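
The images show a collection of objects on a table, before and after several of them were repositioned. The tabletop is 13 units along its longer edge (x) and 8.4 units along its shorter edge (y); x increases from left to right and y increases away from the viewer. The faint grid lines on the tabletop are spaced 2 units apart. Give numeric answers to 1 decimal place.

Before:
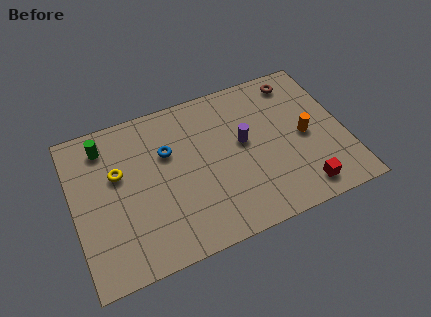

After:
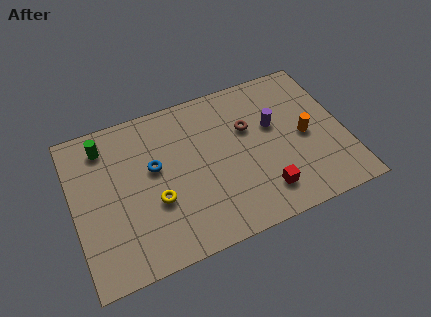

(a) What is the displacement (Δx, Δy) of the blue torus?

(-0.7, -0.6)

The blue torus was at about (4.6, 5.5) and moved to about (3.9, 4.9).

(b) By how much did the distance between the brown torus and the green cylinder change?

-2.4

They were about 9.4 units apart before and 7.0 after — 2.4 units closer together.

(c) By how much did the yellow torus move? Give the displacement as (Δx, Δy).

(1.6, -2.1)

From the two frames, the yellow torus sits at roughly (2.2, 5.2) before and (3.8, 3.1) after.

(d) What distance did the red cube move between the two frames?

1.9

The red cube was near (10.6, 1.2) before and (8.8, 1.7) after, so it travelled √(1.8² + 0.5²) ≈ 1.9 units.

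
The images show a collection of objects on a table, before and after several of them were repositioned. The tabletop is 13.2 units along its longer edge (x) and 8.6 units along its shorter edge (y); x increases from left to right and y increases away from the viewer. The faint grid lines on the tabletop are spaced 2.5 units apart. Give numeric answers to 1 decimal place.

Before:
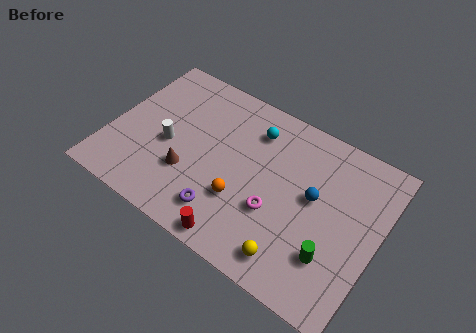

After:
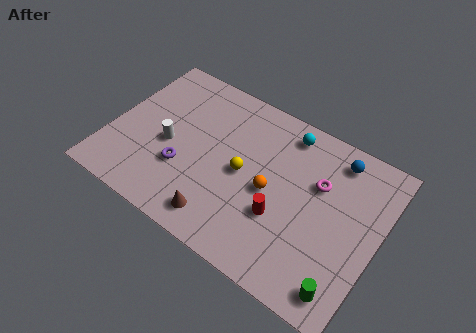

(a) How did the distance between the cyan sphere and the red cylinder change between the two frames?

-1.5

Before: roughly 5.9 units apart; after: 4.4. That's 1.5 units closer together.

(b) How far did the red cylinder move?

2.8

The red cylinder moved from about (7.0, 0.8) to (8.7, 3.0), a distance of √(1.7² + 2.2²) ≈ 2.8.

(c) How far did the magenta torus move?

3.0

The magenta torus was near (8.4, 3.1) before and (10.1, 5.6) after, so it travelled √(1.7² + 2.5²) ≈ 3.0 units.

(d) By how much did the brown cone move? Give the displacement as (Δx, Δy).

(1.9, -1.5)

The brown cone started near (4.1, 2.8) and ended near (6.0, 1.3).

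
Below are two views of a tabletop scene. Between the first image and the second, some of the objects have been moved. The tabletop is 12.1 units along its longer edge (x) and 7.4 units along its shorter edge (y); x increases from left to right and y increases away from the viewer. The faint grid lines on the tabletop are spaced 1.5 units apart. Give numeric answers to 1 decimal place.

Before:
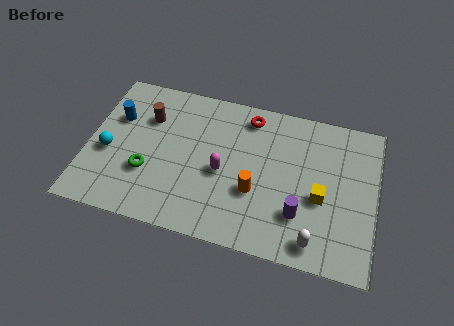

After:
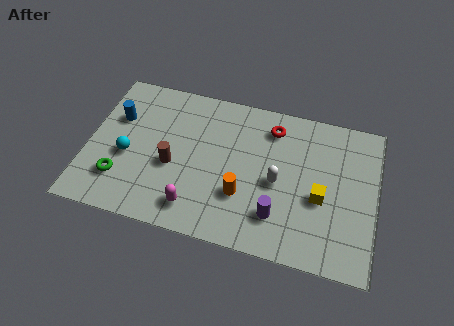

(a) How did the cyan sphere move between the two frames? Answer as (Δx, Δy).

(0.8, 0.0)

The cyan sphere was at about (0.9, 3.1) and moved to about (1.7, 3.1).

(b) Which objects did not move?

the blue cylinder and the yellow cube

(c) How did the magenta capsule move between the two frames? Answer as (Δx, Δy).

(-1.0, -2.0)

The magenta capsule was at about (5.7, 3.3) and moved to about (4.7, 1.3).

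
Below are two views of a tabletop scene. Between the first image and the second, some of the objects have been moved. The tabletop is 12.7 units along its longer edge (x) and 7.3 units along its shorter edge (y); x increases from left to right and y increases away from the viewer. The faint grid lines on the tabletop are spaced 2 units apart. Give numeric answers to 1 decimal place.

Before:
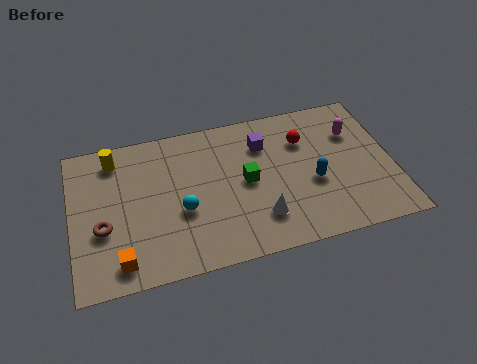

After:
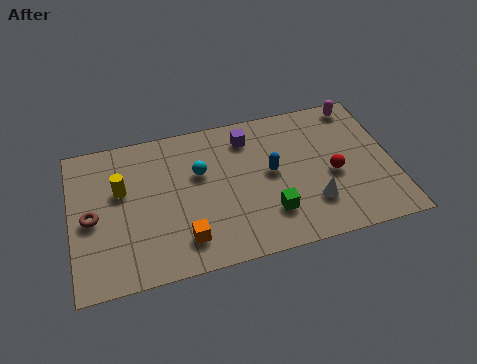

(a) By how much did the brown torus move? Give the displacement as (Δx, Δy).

(-0.4, 0.6)

The brown torus was at about (1.2, 2.8) and moved to about (0.8, 3.4).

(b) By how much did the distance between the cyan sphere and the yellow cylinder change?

-1.0

The distance was about 4.1 in the first image and 3.1 in the second, so they moved 1.0 units closer together.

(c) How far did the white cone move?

2.1

From (7.3, 1.8) to (9.4, 2.0), the white cone covered √(2.1² + 0.2²) ≈ 2.1 units.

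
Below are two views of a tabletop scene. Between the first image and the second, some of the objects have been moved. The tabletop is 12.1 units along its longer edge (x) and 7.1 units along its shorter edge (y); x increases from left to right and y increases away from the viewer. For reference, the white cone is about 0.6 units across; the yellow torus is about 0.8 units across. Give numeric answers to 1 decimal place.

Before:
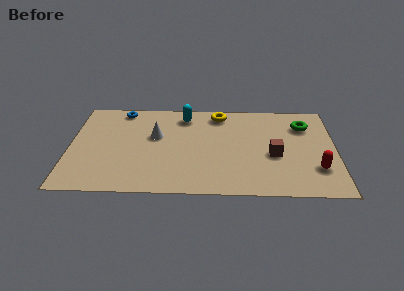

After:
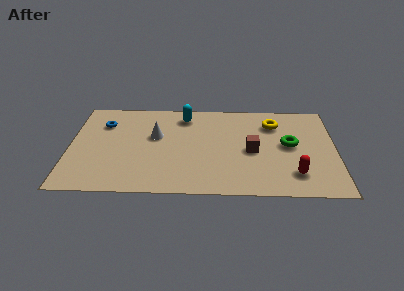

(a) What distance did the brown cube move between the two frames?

1.0

The brown cube moved from about (9.3, 3.0) to (8.3, 3.3), a distance of √(1.0² + 0.3²) ≈ 1.0.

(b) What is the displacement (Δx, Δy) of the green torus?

(-0.7, -1.5)

The green torus started near (10.7, 5.3) and ended near (10.0, 3.8).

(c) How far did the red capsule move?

1.1

The red capsule moved from about (11.2, 2.0) to (10.2, 1.6), a distance of √(1.0² + 0.4²) ≈ 1.1.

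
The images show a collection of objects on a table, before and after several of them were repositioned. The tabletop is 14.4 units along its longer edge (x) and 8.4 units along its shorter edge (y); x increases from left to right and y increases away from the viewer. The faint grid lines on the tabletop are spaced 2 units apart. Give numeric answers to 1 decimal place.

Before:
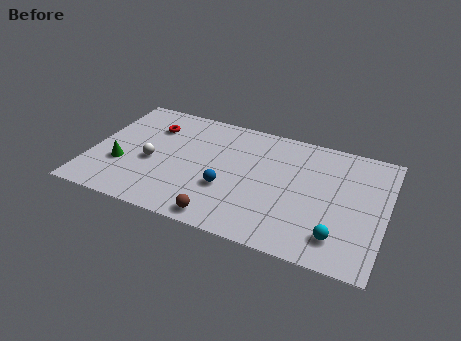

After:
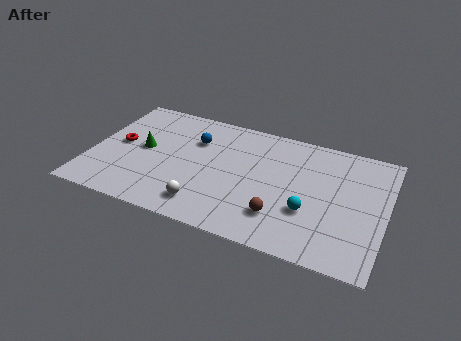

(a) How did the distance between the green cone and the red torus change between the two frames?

-2.3

They were about 3.5 units apart before and 1.2 after — 2.3 units closer together.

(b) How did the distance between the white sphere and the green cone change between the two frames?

+2.9

They were about 1.6 units apart before and 4.5 after — 2.9 units further apart.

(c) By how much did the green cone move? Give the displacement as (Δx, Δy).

(0.9, 1.5)

The green cone was at about (1.6, 2.9) and moved to about (2.5, 4.4).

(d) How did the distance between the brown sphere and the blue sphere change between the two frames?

+3.9

Before: roughly 2.1 units apart; after: 6.0. That's 3.9 units further apart.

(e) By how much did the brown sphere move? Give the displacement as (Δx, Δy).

(2.7, 1.2)

From the two frames, the brown sphere sits at roughly (6.8, 0.9) before and (9.5, 2.1) after.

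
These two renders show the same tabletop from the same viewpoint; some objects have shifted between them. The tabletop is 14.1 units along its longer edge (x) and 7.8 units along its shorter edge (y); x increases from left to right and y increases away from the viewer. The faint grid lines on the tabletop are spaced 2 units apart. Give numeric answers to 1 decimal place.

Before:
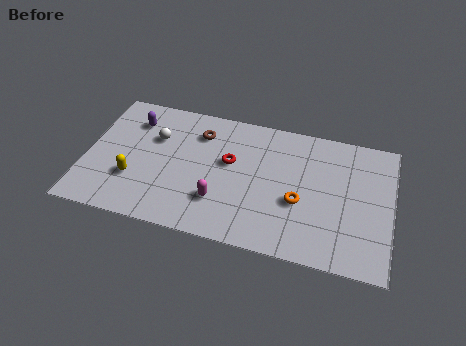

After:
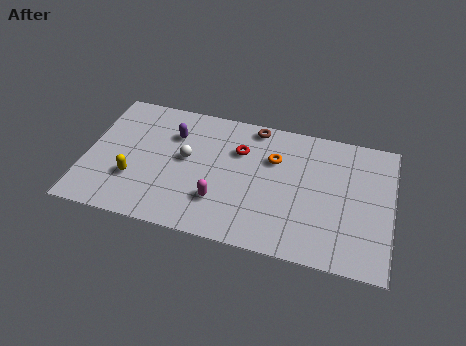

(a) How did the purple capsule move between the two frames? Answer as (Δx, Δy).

(1.9, -0.4)

The purple capsule started near (2.0, 6.0) and ended near (3.9, 5.6).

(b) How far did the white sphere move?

1.7

The white sphere moved from about (3.1, 5.2) to (4.6, 4.3), a distance of √(1.5² + 0.9²) ≈ 1.7.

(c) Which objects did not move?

the magenta capsule and the yellow capsule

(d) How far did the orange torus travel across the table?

2.6

The orange torus was near (9.9, 3.1) before and (8.6, 5.3) after, so it travelled √(1.3² + 2.2²) ≈ 2.6 units.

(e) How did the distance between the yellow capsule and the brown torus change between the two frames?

+2.5

They were about 4.5 units apart before and 7.0 after — 2.5 units further apart.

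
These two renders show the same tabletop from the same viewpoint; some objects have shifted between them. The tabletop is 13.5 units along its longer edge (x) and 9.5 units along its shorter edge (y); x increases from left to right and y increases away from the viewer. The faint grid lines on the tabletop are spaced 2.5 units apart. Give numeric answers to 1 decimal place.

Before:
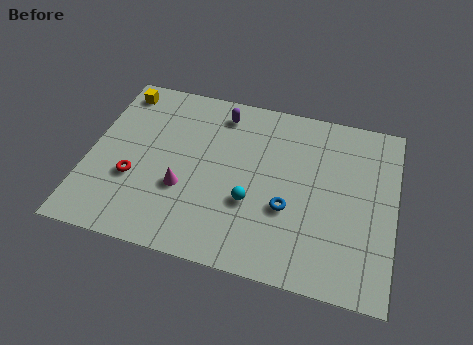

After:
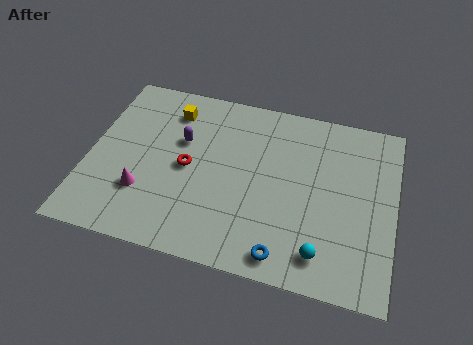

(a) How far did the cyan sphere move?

3.7

The cyan sphere was near (7.3, 3.4) before and (10.5, 1.6) after, so it travelled √(3.2² + 1.8²) ≈ 3.7 units.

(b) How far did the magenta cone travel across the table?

1.8

The magenta cone was near (4.3, 3.4) before and (2.6, 2.8) after, so it travelled √(1.7² + 0.6²) ≈ 1.8 units.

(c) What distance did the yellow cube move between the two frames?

2.5

The yellow cube was near (1.0, 8.2) before and (3.4, 7.6) after, so it travelled √(2.4² + 0.6²) ≈ 2.5 units.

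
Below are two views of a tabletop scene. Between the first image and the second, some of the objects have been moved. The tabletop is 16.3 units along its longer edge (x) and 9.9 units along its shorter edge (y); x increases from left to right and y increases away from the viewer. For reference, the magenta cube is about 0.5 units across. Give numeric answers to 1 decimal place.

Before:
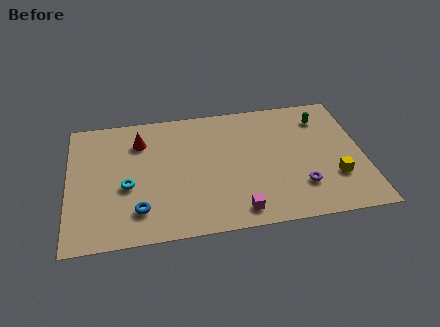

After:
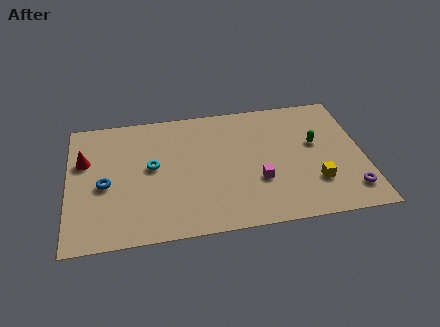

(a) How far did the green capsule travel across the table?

2.1

The green capsule moved from about (14.2, 7.8) to (13.7, 5.8), a distance of √(0.5² + 2.0²) ≈ 2.1.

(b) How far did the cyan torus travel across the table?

1.9

The cyan torus moved from about (3.2, 4.1) to (4.6, 5.4), a distance of √(1.4² + 1.3²) ≈ 1.9.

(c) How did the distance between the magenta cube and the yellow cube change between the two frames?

-2.5

Before: roughly 5.7 units apart; after: 3.2. That's 2.5 units closer together.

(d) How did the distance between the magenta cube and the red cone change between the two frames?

+1.9

Before: roughly 8.1 units apart; after: 10.0. That's 1.9 units further apart.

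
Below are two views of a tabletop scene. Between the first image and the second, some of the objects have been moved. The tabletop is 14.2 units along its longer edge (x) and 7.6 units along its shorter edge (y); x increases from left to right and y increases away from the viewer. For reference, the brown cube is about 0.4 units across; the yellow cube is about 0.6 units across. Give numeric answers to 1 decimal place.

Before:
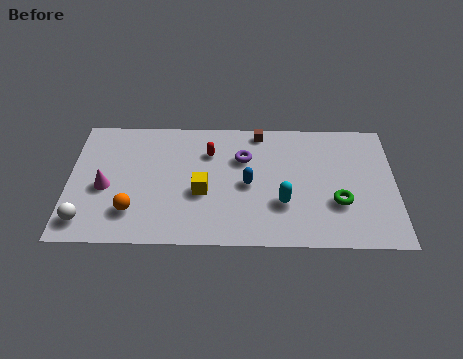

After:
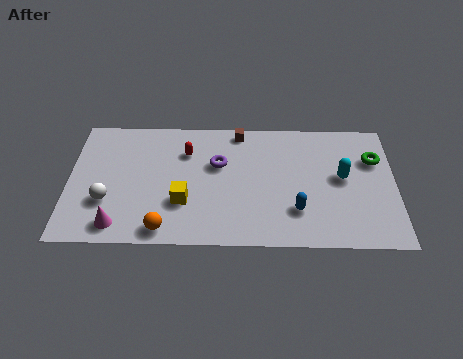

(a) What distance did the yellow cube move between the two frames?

1.0

The yellow cube was near (5.8, 3.1) before and (5.0, 2.5) after, so it travelled √(0.8² + 0.6²) ≈ 1.0 units.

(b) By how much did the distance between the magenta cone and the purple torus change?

-0.6

They were about 6.3 units apart before and 5.7 after — 0.6 units closer together.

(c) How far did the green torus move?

3.1

The green torus was near (11.7, 2.6) before and (13.3, 5.2) after, so it travelled √(1.6² + 2.6²) ≈ 3.1 units.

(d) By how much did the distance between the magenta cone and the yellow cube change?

-1.1

They were about 4.2 units apart before and 3.1 after — 1.1 units closer together.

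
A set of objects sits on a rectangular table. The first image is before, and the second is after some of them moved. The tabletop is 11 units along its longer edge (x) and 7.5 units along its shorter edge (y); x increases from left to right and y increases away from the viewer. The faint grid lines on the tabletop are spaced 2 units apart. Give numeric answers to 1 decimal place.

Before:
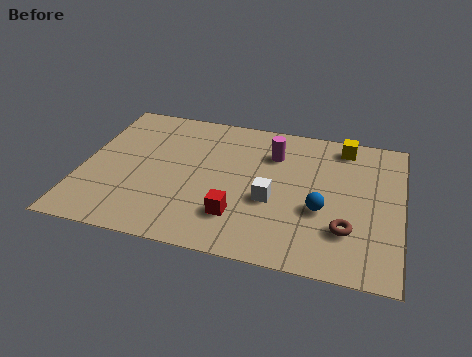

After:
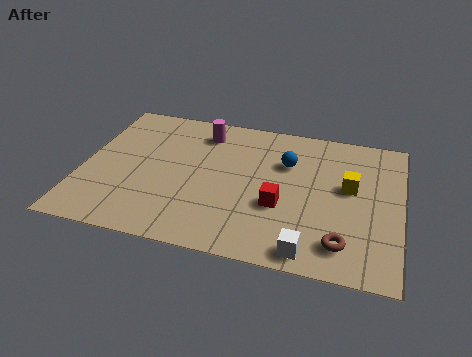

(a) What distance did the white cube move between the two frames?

2.6

The white cube moved from about (6.6, 3.0) to (8.0, 0.8), a distance of √(1.4² + 2.2²) ≈ 2.6.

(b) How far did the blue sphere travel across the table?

2.6

From (8.3, 2.9) to (7.0, 5.1), the blue sphere covered √(1.3² + 2.2²) ≈ 2.6 units.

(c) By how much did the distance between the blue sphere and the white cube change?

+2.7

The distance was about 1.7 in the first image and 4.4 in the second, so they moved 2.7 units further apart.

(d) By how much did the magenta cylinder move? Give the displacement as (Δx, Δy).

(-2.5, 0.6)

From the two frames, the magenta cylinder sits at roughly (6.5, 5.5) before and (4.0, 6.1) after.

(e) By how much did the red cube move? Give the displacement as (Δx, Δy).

(1.4, 0.9)

The red cube started near (5.5, 1.9) and ended near (6.9, 2.8).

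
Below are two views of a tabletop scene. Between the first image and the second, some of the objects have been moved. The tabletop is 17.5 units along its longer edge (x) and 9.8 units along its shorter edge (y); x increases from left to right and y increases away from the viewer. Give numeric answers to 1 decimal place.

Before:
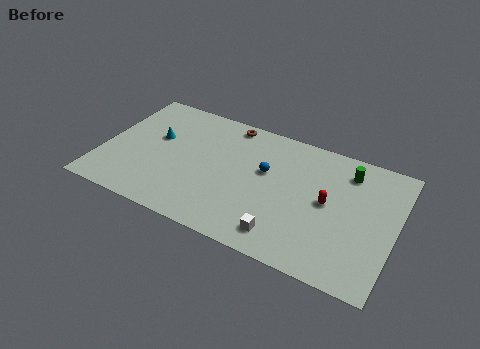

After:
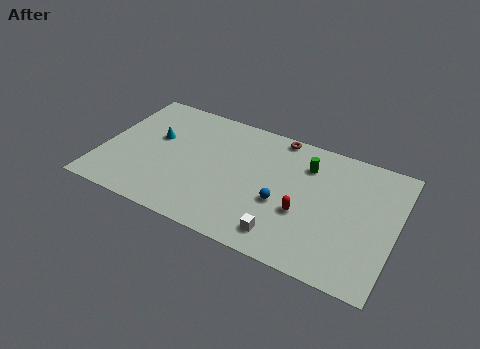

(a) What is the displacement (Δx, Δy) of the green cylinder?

(-2.4, -0.5)

The green cylinder started near (14.4, 7.9) and ended near (12.0, 7.4).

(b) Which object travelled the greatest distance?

the brown torus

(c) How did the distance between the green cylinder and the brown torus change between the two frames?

-4.9

The distance was about 7.4 in the first image and 2.5 in the second, so they moved 4.9 units closer together.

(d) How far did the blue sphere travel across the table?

2.3

From (9.7, 5.9) to (10.9, 3.9), the blue sphere covered √(1.2² + 2.0²) ≈ 2.3 units.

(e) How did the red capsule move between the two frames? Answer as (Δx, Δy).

(-1.3, -1.4)

The red capsule was at about (13.5, 5.1) and moved to about (12.2, 3.7).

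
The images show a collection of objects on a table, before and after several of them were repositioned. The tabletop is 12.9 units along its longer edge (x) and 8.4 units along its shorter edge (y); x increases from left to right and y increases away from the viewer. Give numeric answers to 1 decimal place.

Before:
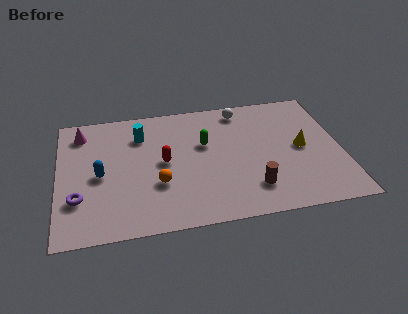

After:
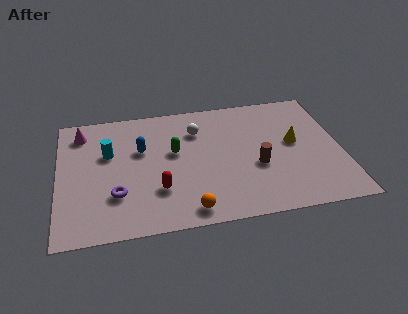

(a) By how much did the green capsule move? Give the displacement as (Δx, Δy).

(-1.4, -0.3)

The green capsule started near (6.7, 5.2) and ended near (5.3, 4.9).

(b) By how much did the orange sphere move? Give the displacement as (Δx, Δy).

(1.3, -1.9)

The orange sphere started near (4.5, 2.9) and ended near (5.8, 1.0).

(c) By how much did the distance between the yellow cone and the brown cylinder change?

-1.1

The distance was about 3.3 in the first image and 2.2 in the second, so they moved 1.1 units closer together.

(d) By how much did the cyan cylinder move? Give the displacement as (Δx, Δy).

(-1.5, -1.0)

From the two frames, the cyan cylinder sits at roughly (3.8, 6.3) before and (2.3, 5.3) after.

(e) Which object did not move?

the magenta cone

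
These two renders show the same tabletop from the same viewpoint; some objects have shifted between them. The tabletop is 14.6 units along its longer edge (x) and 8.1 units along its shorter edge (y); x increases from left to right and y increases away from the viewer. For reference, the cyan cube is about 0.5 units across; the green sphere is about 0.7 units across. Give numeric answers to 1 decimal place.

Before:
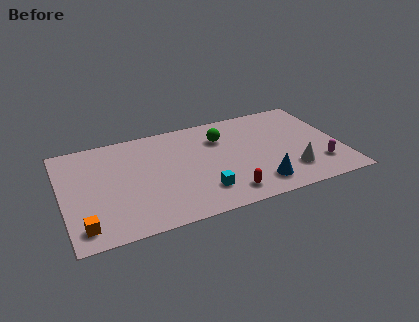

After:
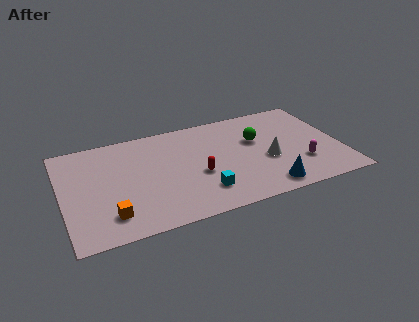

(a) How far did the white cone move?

1.7

The white cone was near (11.8, 2.0) before and (10.7, 3.3) after, so it travelled √(1.1² + 1.3²) ≈ 1.7 units.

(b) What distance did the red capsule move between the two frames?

2.4

The red capsule moved from about (8.3, 1.3) to (7.0, 3.3), a distance of √(1.3² + 2.0²) ≈ 2.4.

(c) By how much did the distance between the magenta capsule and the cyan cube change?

-0.9

They were about 6.2 units apart before and 5.3 after — 0.9 units closer together.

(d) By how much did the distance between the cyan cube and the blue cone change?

+0.5

Before: roughly 2.9 units apart; after: 3.4. That's 0.5 units further apart.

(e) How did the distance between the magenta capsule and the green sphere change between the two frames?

-2.8

They were about 6.2 units apart before and 3.4 after — 2.8 units closer together.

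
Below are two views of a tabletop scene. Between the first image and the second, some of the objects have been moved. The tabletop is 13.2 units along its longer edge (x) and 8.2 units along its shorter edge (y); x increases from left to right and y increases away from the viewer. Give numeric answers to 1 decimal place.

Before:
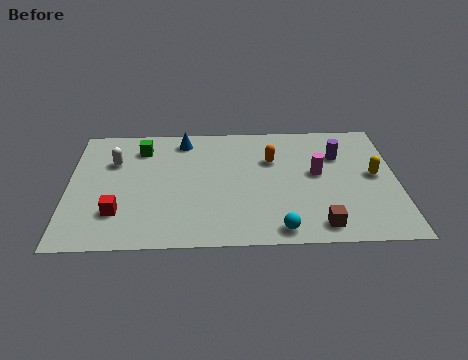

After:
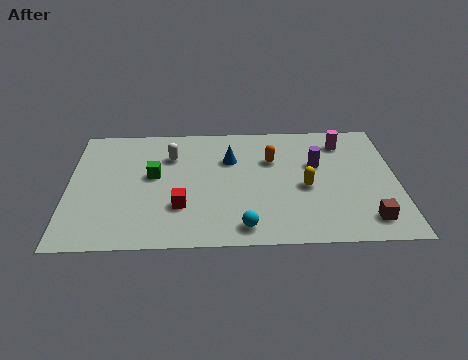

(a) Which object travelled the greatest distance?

the yellow capsule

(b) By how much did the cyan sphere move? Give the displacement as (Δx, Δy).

(-1.4, 0.2)

From the two frames, the cyan sphere sits at roughly (8.4, 0.9) before and (7.0, 1.1) after.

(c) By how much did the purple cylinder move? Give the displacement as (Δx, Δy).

(-0.9, -0.6)

The purple cylinder started near (10.9, 5.7) and ended near (10.0, 5.1).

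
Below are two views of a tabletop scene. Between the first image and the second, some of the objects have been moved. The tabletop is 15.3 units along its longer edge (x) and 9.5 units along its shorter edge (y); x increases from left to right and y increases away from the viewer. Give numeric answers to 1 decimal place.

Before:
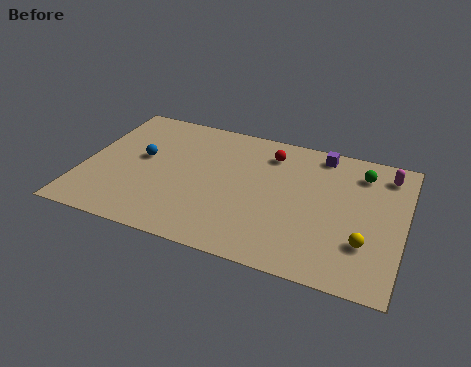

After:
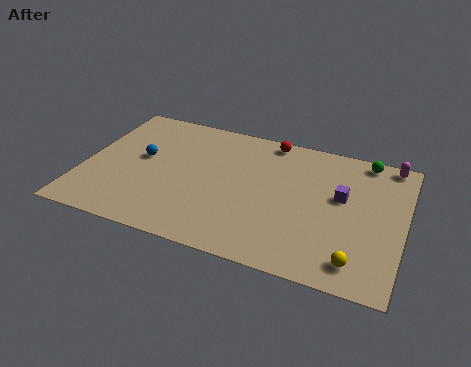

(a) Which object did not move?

the blue sphere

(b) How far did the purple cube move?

3.0

The purple cube was near (11.1, 8.4) before and (12.3, 5.6) after, so it travelled √(1.2² + 2.8²) ≈ 3.0 units.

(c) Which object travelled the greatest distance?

the purple cube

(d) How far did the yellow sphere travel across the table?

1.3

The yellow sphere moved from about (13.6, 2.8) to (13.3, 1.5), a distance of √(0.3² + 1.3²) ≈ 1.3.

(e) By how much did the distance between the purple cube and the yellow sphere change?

-1.9

Before: roughly 6.1 units apart; after: 4.2. That's 1.9 units closer together.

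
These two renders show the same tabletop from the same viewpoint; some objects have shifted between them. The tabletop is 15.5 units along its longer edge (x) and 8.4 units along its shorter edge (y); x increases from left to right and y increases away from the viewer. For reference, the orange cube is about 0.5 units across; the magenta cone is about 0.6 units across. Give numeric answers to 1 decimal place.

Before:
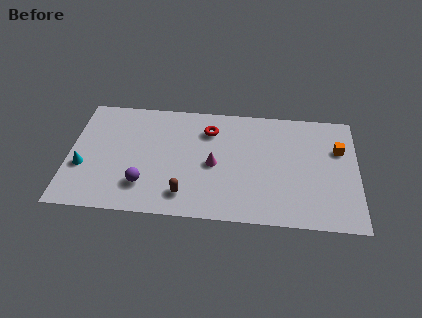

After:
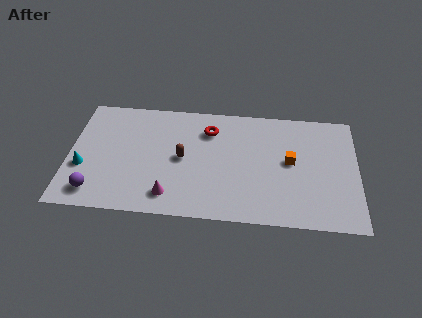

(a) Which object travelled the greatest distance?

the magenta cone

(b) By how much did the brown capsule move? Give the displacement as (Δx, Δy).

(-0.2, 2.6)

The brown capsule started near (6.3, 1.6) and ended near (6.1, 4.2).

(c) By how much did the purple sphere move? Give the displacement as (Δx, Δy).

(-2.6, -0.7)

From the two frames, the purple sphere sits at roughly (4.1, 2.1) before and (1.5, 1.4) after.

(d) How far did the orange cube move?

2.8

The orange cube was near (14.5, 5.6) before and (11.9, 4.5) after, so it travelled √(2.6² + 1.1²) ≈ 2.8 units.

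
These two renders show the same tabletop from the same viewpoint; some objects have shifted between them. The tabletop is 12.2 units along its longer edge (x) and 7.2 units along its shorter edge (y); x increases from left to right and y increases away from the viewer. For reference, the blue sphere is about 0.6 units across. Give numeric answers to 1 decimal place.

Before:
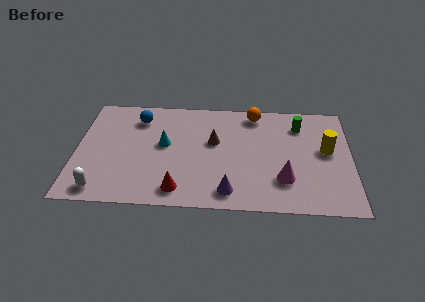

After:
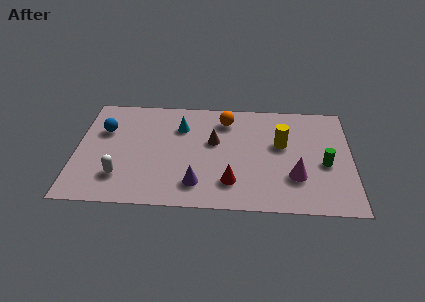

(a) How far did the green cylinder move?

2.7

The green cylinder was near (9.9, 5.6) before and (11.0, 3.1) after, so it travelled √(1.1² + 2.5²) ≈ 2.7 units.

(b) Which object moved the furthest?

the green cylinder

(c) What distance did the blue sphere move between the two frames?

1.7

From (2.7, 5.7) to (1.2, 4.8), the blue sphere covered √(1.5² + 0.9²) ≈ 1.7 units.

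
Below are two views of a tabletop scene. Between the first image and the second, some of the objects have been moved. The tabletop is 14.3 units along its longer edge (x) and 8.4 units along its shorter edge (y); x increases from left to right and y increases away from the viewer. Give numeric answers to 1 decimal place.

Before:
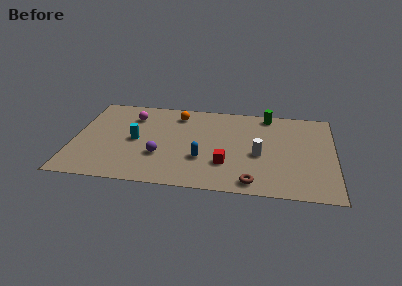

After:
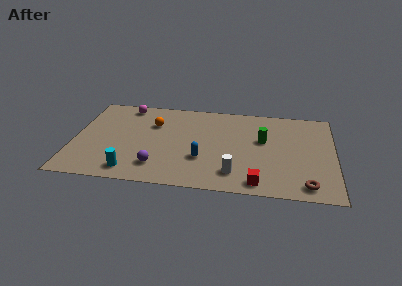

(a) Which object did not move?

the blue capsule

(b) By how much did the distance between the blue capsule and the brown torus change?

+2.6

They were about 3.3 units apart before and 5.9 after — 2.6 units further apart.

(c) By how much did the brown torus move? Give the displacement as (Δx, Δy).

(2.9, 0.1)

The brown torus started near (9.9, 1.0) and ended near (12.8, 1.1).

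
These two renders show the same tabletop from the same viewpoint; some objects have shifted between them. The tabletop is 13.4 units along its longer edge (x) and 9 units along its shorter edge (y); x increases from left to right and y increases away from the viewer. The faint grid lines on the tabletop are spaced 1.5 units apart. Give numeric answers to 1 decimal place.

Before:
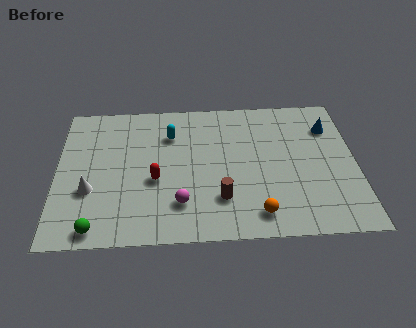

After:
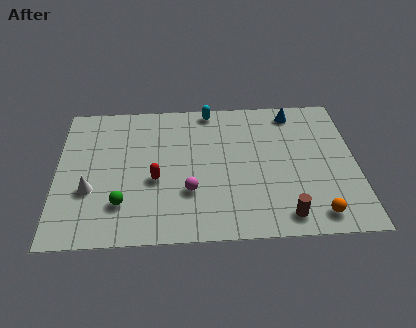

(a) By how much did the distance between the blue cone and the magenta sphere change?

-1.3

Before: roughly 8.2 units apart; after: 6.9. That's 1.3 units closer together.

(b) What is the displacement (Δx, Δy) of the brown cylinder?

(2.8, -1.2)

The brown cylinder started near (7.3, 2.4) and ended near (10.1, 1.2).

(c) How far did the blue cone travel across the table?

1.9

The blue cone was near (12.3, 6.7) before and (10.7, 7.8) after, so it travelled √(1.6² + 1.1²) ≈ 1.9 units.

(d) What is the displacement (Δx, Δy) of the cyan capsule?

(1.8, 1.6)

The cyan capsule started near (5.1, 6.6) and ended near (6.9, 8.2).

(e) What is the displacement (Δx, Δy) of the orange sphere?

(2.6, -0.2)

The orange sphere was at about (8.9, 1.4) and moved to about (11.5, 1.2).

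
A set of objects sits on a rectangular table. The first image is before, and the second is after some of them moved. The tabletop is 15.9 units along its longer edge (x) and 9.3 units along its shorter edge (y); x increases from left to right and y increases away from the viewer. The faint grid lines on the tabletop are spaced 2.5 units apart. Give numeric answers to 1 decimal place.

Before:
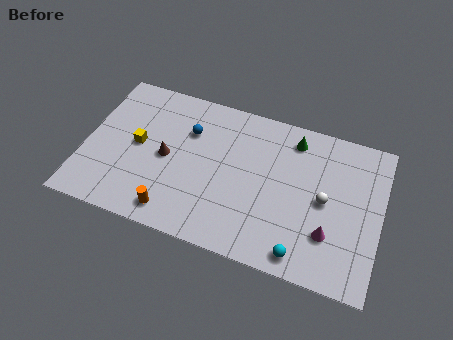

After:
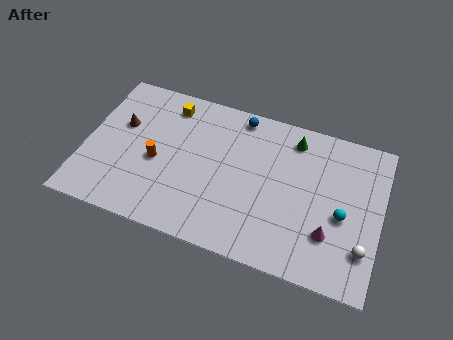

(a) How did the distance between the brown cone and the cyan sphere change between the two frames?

+3.9

They were about 8.3 units apart before and 12.2 after — 3.9 units further apart.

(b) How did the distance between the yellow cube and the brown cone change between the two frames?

+1.5

They were about 1.6 units apart before and 3.1 after — 1.5 units further apart.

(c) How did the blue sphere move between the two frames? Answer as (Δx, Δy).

(2.6, 1.8)

From the two frames, the blue sphere sits at roughly (5.4, 6.5) before and (8.0, 8.3) after.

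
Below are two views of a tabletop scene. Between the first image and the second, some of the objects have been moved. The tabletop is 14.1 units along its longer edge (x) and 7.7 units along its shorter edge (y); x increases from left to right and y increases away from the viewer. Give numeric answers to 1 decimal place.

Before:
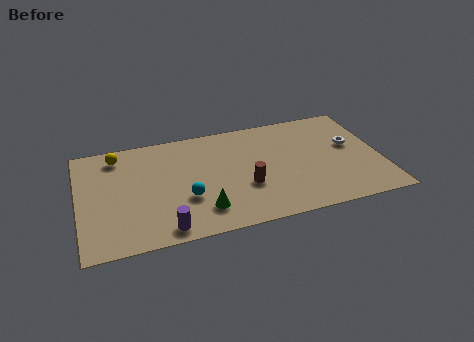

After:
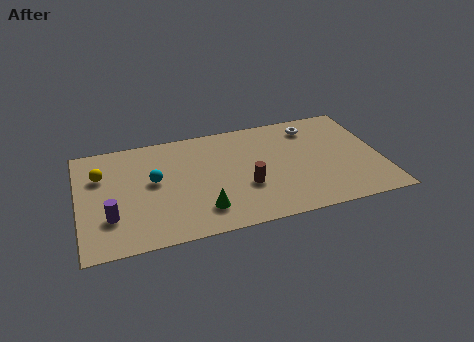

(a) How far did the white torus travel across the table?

2.5

From (12.8, 4.5) to (11.1, 6.3), the white torus covered √(1.7² + 1.8²) ≈ 2.5 units.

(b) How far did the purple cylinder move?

2.8

The purple cylinder was near (3.8, 0.9) before and (1.4, 2.3) after, so it travelled √(2.4² + 1.4²) ≈ 2.8 units.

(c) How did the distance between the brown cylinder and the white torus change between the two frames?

-0.5

They were about 5.4 units apart before and 4.9 after — 0.5 units closer together.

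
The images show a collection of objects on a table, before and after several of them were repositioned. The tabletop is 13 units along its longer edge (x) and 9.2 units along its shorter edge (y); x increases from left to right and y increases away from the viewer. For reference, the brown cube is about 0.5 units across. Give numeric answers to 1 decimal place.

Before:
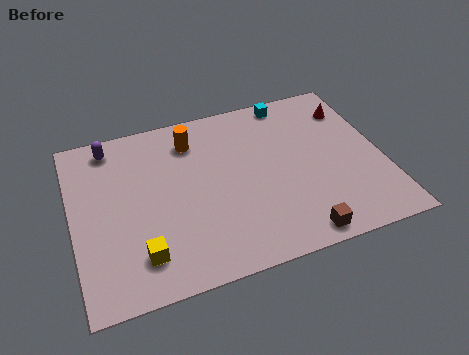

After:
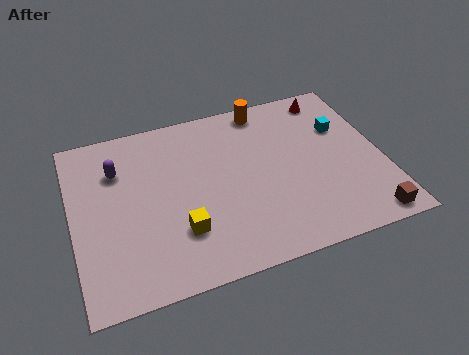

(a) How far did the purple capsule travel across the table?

1.4

The purple capsule moved from about (1.8, 8.0) to (2.0, 6.6), a distance of √(0.2² + 1.4²) ≈ 1.4.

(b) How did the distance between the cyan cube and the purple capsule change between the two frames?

+1.8

Before: roughly 7.7 units apart; after: 9.5. That's 1.8 units further apart.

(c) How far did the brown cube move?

2.9

The brown cube was near (9.0, 0.9) before and (11.9, 0.9) after, so it travelled √(2.9² + 0.0²) ≈ 2.9 units.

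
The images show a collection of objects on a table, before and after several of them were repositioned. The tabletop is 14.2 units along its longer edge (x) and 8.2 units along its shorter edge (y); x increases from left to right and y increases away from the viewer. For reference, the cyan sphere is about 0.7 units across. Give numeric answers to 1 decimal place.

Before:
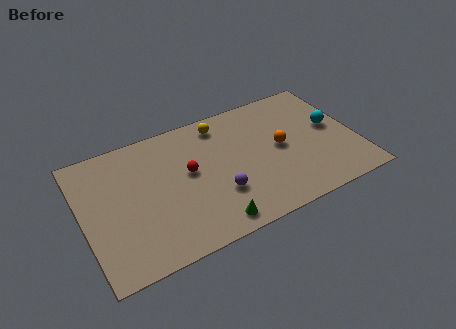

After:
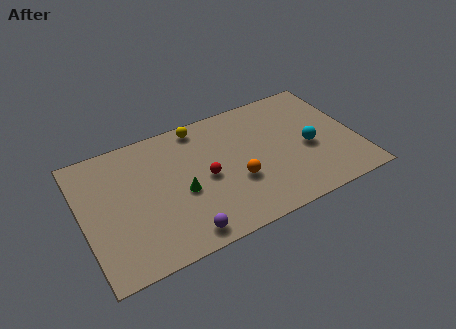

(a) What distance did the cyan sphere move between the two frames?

1.7

The cyan sphere moved from about (13.1, 4.5) to (11.7, 3.6), a distance of √(1.4² + 0.9²) ≈ 1.7.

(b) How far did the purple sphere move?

2.6

The purple sphere moved from about (6.8, 2.6) to (4.7, 1.0), a distance of √(2.1² + 1.6²) ≈ 2.6.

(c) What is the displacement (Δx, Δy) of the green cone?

(-1.2, 2.5)

The green cone was at about (6.2, 1.0) and moved to about (5.0, 3.5).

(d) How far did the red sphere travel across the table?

1.1

From (5.5, 4.6) to (6.3, 3.9), the red sphere covered √(0.8² + 0.7²) ≈ 1.1 units.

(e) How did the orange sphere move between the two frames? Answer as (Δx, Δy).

(-2.5, -1.2)

The orange sphere started near (10.3, 4.2) and ended near (7.8, 3.0).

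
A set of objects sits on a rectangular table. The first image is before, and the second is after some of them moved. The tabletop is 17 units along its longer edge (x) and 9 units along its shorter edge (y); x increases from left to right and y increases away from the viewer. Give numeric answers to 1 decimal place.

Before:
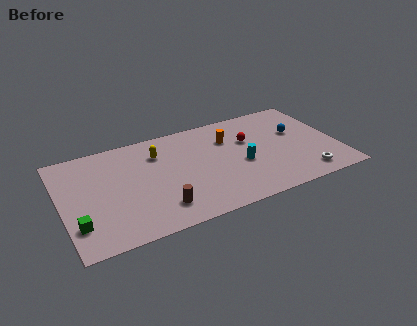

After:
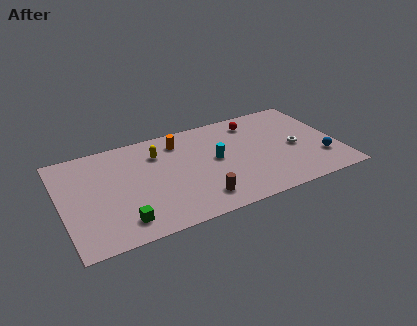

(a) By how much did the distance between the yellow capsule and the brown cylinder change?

+0.6

The distance was about 4.8 in the first image and 5.4 in the second, so they moved 0.6 units further apart.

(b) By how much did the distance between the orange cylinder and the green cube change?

-3.5

Before: roughly 10.5 units apart; after: 7.0. That's 3.5 units closer together.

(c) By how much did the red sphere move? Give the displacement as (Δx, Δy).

(0.5, 1.6)

The red sphere was at about (11.7, 5.8) and moved to about (12.2, 7.4).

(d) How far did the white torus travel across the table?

2.7

From (14.7, 1.4) to (14.4, 4.1), the white torus covered √(0.3² + 2.7²) ≈ 2.7 units.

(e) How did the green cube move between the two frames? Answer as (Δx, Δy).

(2.6, -0.7)

The green cube started near (0.8, 2.3) and ended near (3.4, 1.6).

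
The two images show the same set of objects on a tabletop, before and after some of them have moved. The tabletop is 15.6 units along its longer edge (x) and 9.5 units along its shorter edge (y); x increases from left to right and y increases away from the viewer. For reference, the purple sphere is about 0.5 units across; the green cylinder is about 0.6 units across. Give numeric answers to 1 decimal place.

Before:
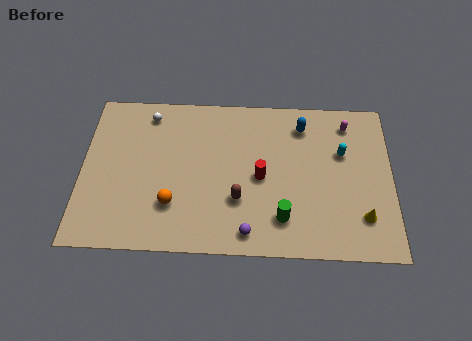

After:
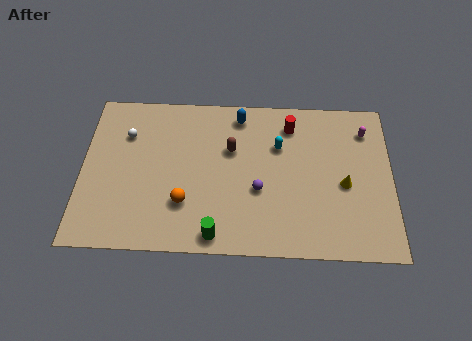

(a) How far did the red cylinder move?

3.5

The red cylinder moved from about (9.0, 4.5) to (10.5, 7.7), a distance of √(1.5² + 3.2²) ≈ 3.5.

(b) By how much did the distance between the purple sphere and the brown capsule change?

+0.8

They were about 2.0 units apart before and 2.8 after — 0.8 units further apart.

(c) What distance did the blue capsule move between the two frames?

3.2

The blue capsule moved from about (11.1, 7.7) to (7.9, 8.2), a distance of √(3.2² + 0.5²) ≈ 3.2.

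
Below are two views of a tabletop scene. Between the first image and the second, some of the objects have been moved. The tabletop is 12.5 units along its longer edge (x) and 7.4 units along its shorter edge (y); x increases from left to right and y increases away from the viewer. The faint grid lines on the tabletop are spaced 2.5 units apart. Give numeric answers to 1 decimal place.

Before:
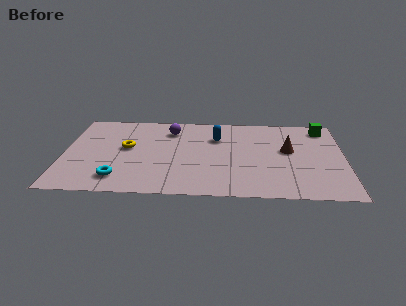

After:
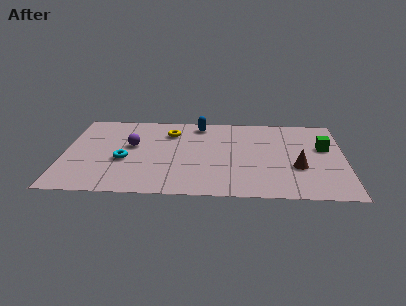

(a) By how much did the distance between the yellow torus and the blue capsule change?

-2.6

The distance was about 4.1 in the first image and 1.5 in the second, so they moved 2.6 units closer together.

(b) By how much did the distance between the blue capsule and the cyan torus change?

-1.0

Before: roughly 5.7 units apart; after: 4.7. That's 1.0 units closer together.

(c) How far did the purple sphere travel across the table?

2.3

The purple sphere moved from about (4.7, 5.8) to (3.0, 4.3), a distance of √(1.7² + 1.5²) ≈ 2.3.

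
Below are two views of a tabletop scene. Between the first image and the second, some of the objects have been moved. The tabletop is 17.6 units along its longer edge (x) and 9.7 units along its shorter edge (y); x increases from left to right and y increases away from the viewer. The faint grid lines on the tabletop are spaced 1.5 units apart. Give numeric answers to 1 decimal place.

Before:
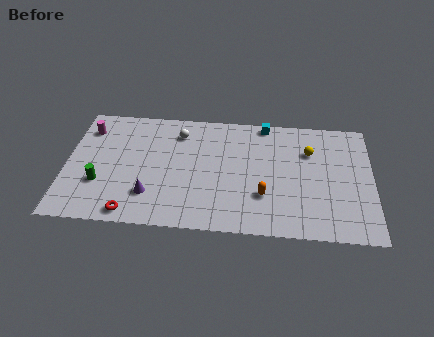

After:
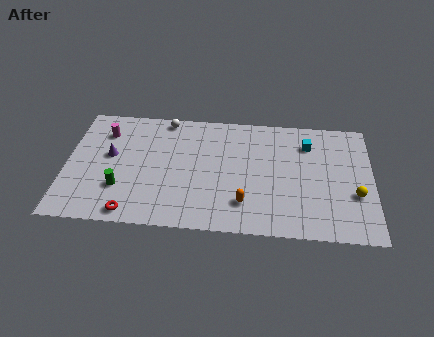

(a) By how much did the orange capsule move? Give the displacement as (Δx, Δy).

(-1.1, -0.7)

The orange capsule started near (11.4, 3.0) and ended near (10.3, 2.3).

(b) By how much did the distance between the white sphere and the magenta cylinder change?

-1.5

They were about 5.3 units apart before and 3.8 after — 1.5 units closer together.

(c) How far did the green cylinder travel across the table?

1.2

From (2.0, 3.2) to (3.2, 2.9), the green cylinder covered √(1.2² + 0.3²) ≈ 1.2 units.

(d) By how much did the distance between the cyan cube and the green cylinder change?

+0.6

The distance was about 11.0 in the first image and 11.6 in the second, so they moved 0.6 units further apart.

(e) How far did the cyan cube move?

2.9

From (11.4, 8.9) to (13.9, 7.4), the cyan cube covered √(2.5² + 1.5²) ≈ 2.9 units.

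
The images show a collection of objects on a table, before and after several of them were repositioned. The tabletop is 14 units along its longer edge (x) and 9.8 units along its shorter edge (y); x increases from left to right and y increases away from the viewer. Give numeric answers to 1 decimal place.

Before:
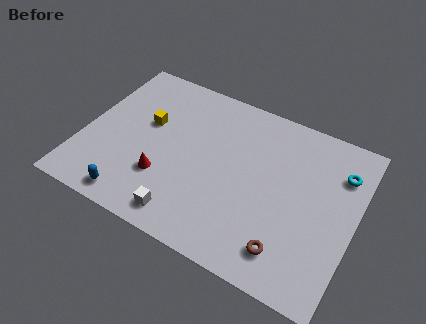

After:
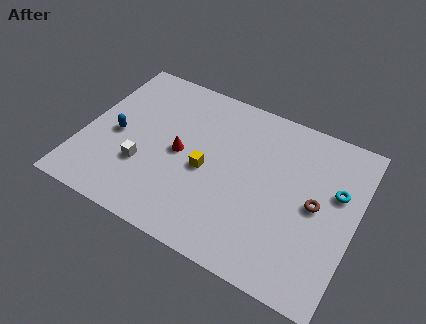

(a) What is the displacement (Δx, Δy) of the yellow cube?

(3.3, -1.5)

The yellow cube started near (3.1, 5.9) and ended near (6.4, 4.4).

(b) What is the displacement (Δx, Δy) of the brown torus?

(1.0, 3.1)

The brown torus was at about (11.0, 1.8) and moved to about (12.0, 4.9).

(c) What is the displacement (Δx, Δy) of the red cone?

(0.6, 1.8)

The red cone was at about (4.4, 3.0) and moved to about (5.0, 4.8).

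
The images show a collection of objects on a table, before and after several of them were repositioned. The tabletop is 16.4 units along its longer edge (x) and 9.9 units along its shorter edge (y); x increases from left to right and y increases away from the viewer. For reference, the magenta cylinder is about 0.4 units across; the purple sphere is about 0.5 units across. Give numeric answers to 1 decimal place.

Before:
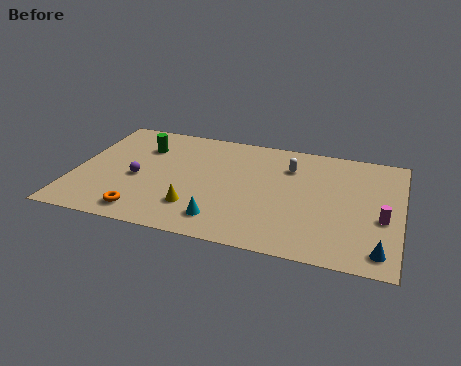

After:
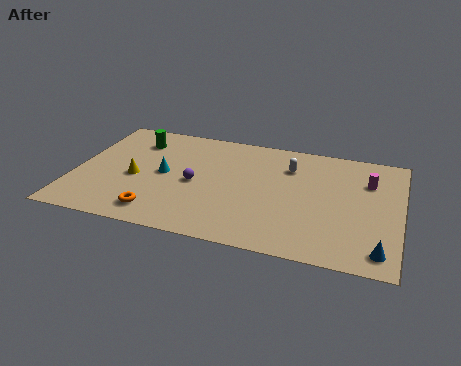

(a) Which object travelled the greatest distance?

the cyan cone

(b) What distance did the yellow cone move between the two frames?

3.7

The yellow cone moved from about (6.3, 2.5) to (3.1, 4.3), a distance of √(3.2² + 1.8²) ≈ 3.7.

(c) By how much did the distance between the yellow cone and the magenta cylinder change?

+2.6

The distance was about 9.3 in the first image and 11.9 in the second, so they moved 2.6 units further apart.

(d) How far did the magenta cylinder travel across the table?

3.1

The magenta cylinder moved from about (15.5, 4.0) to (14.7, 7.0), a distance of √(0.8² + 3.0²) ≈ 3.1.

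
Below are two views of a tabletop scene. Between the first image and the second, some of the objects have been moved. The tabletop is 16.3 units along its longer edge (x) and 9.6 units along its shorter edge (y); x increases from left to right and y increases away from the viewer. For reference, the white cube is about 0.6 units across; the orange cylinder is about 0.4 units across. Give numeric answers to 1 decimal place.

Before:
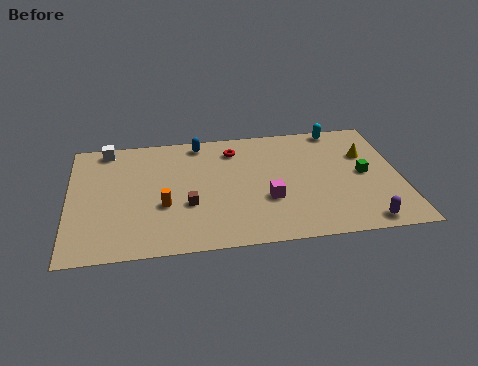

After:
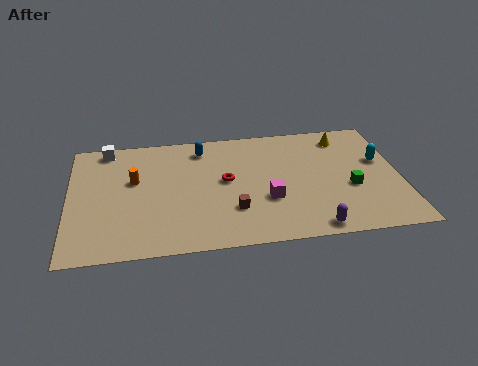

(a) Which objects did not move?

the white cube and the magenta cube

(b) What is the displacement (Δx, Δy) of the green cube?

(-0.7, -1.0)

From the two frames, the green cube sits at roughly (14.5, 4.8) before and (13.8, 3.8) after.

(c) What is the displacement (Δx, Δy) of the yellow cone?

(-1.0, 1.6)

The yellow cone started near (14.7, 6.4) and ended near (13.7, 8.0).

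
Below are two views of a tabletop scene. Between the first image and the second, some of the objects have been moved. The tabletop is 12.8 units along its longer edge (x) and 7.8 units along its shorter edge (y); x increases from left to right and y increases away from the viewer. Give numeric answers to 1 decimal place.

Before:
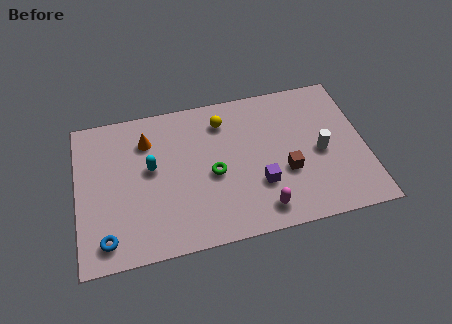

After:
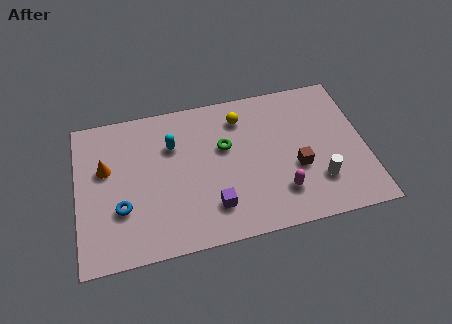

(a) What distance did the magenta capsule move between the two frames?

1.1

From (8.0, 1.2) to (8.9, 1.9), the magenta capsule covered √(0.9² + 0.7²) ≈ 1.1 units.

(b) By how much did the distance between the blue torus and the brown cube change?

-0.4

Before: roughly 8.2 units apart; after: 7.8. That's 0.4 units closer together.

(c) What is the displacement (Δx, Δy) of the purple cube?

(-2.1, -0.7)

The purple cube was at about (8.0, 2.5) and moved to about (5.9, 1.8).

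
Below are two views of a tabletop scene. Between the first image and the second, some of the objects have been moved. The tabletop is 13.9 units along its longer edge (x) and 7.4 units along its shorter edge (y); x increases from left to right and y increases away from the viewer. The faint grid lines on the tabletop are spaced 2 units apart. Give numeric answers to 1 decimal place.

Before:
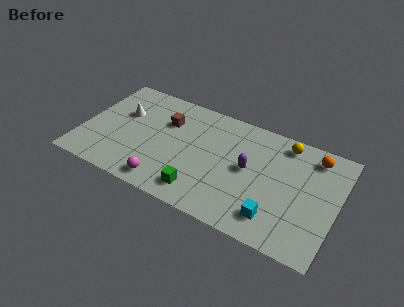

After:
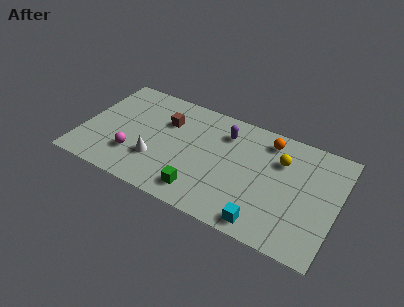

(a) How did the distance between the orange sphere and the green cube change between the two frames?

-1.6

Before: roughly 7.4 units apart; after: 5.8. That's 1.6 units closer together.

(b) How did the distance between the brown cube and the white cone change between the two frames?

+0.4

The distance was about 2.4 in the first image and 2.8 in the second, so they moved 0.4 units further apart.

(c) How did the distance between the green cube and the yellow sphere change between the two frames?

-1.0

They were about 6.5 units apart before and 5.5 after — 1.0 units closer together.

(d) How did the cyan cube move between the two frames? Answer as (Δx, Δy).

(-0.5, -0.6)

The cyan cube started near (10.8, 1.5) and ended near (10.3, 0.9).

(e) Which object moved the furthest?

the white cone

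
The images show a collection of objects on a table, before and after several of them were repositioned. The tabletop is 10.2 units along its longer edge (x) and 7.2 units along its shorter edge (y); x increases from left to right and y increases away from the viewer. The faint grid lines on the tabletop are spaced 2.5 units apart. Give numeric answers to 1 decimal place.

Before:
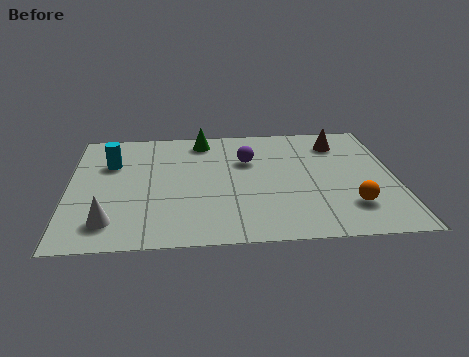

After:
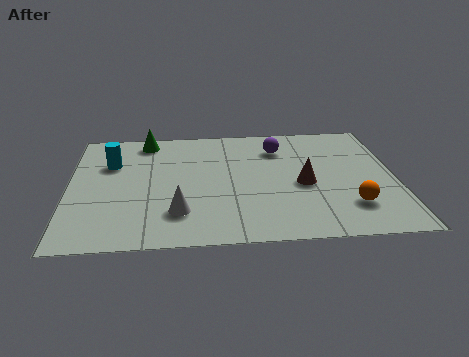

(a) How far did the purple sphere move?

1.2

From (5.6, 4.8) to (6.6, 5.5), the purple sphere covered √(1.0² + 0.7²) ≈ 1.2 units.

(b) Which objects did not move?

the orange sphere and the cyan cylinder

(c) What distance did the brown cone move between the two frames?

2.8

The brown cone moved from about (8.5, 5.7) to (7.3, 3.2), a distance of √(1.2² + 2.5²) ≈ 2.8.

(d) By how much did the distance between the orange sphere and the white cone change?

-2.1

They were about 7.4 units apart before and 5.3 after — 2.1 units closer together.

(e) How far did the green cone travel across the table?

1.8

The green cone was near (4.2, 6.2) before and (2.4, 6.3) after, so it travelled √(1.8² + 0.1²) ≈ 1.8 units.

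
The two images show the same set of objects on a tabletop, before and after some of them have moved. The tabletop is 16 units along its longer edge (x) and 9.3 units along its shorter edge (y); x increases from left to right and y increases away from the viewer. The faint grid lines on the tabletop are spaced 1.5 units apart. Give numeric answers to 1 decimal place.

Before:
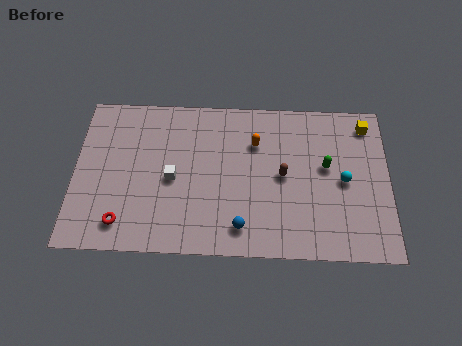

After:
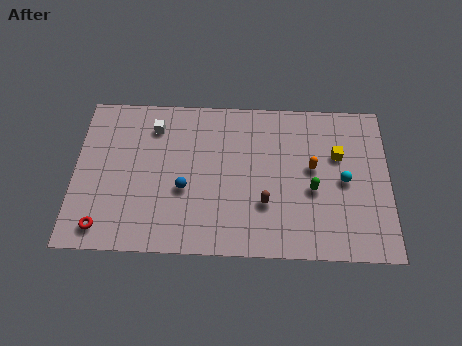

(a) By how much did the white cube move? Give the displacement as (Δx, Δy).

(-1.0, 3.1)

The white cube was at about (5.0, 4.3) and moved to about (4.0, 7.4).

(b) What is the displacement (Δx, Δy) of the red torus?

(-1.0, -0.3)

From the two frames, the red torus sits at roughly (2.5, 1.6) before and (1.5, 1.3) after.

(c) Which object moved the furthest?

the blue sphere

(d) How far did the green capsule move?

1.6

From (12.8, 5.3) to (12.1, 3.9), the green capsule covered √(0.7² + 1.4²) ≈ 1.6 units.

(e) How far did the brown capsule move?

1.9

The brown capsule was near (10.6, 4.7) before and (9.7, 3.0) after, so it travelled √(0.9² + 1.7²) ≈ 1.9 units.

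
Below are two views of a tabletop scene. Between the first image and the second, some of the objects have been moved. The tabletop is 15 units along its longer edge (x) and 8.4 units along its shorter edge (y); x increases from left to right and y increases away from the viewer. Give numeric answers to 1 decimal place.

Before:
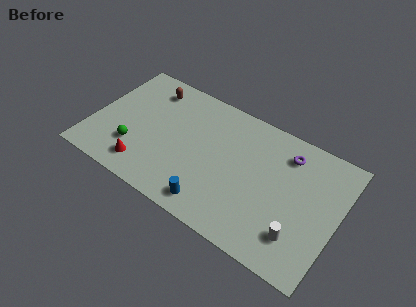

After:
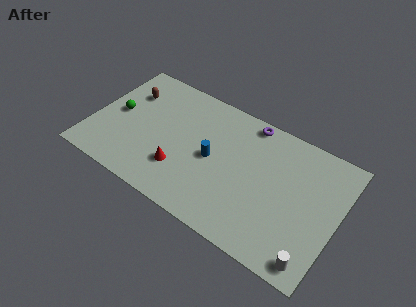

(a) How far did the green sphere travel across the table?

2.4

The green sphere was near (2.8, 2.4) before and (1.4, 4.3) after, so it travelled √(1.4² + 1.9²) ≈ 2.4 units.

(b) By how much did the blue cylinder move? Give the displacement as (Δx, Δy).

(-0.5, 2.9)

The blue cylinder was at about (7.9, 1.2) and moved to about (7.4, 4.1).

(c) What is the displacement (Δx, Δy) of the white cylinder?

(1.0, -1.0)

The white cylinder was at about (13.0, 2.0) and moved to about (14.0, 1.0).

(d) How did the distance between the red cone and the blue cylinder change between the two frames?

-1.9

The distance was about 4.3 in the first image and 2.4 in the second, so they moved 1.9 units closer together.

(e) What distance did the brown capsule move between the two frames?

1.5

The brown capsule was near (3.0, 6.9) before and (1.8, 6.0) after, so it travelled √(1.2² + 0.9²) ≈ 1.5 units.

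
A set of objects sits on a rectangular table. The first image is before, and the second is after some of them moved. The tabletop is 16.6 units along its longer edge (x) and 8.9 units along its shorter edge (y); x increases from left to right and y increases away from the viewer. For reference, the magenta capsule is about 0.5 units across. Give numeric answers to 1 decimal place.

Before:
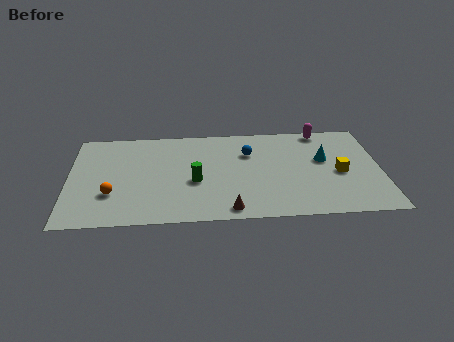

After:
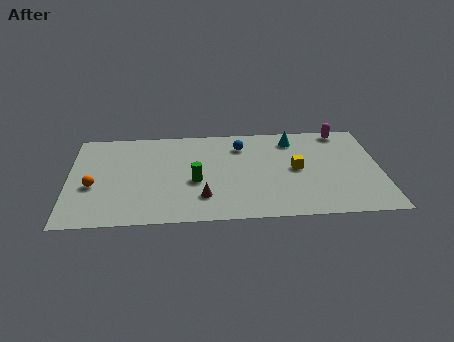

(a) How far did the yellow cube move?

2.4

The yellow cube moved from about (14.4, 4.0) to (12.1, 4.5), a distance of √(2.3² + 0.5²) ≈ 2.4.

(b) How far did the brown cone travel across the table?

1.8

The brown cone was near (8.5, 1.0) before and (7.1, 2.2) after, so it travelled √(1.4² + 1.2²) ≈ 1.8 units.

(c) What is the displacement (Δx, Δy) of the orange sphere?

(-1.0, 0.8)

From the two frames, the orange sphere sits at roughly (2.3, 2.8) before and (1.3, 3.6) after.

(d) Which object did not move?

the green cylinder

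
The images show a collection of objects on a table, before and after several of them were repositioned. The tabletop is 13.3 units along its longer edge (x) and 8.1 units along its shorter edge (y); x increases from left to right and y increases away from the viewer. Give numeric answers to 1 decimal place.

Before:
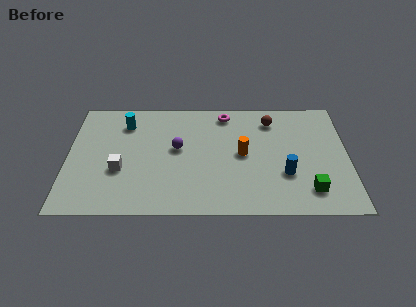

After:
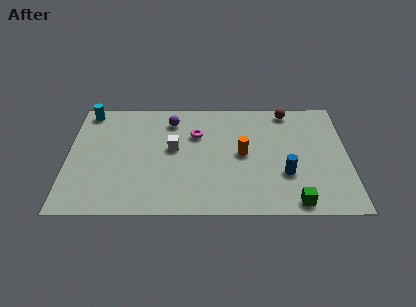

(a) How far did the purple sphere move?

2.0

From (5.2, 4.5) to (4.9, 6.5), the purple sphere covered √(0.3² + 2.0²) ≈ 2.0 units.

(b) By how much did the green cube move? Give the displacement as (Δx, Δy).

(-0.7, -0.8)

From the two frames, the green cube sits at roughly (11.4, 1.6) before and (10.7, 0.8) after.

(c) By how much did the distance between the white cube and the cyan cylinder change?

+1.6

They were about 3.3 units apart before and 4.9 after — 1.6 units further apart.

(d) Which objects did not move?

the blue cylinder and the orange cylinder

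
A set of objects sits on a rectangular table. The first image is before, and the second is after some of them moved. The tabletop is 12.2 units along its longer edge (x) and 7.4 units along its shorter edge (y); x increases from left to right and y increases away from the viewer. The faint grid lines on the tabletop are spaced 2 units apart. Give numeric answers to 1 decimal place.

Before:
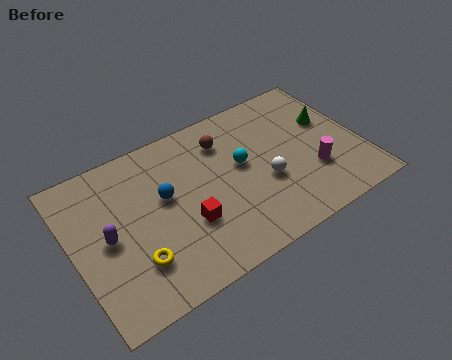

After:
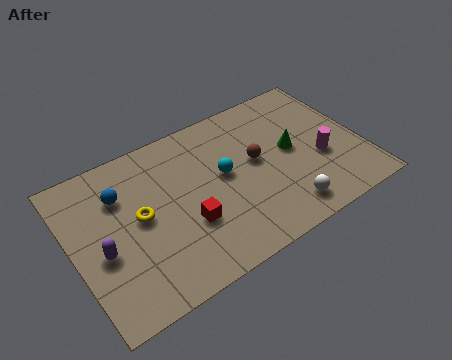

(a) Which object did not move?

the red cube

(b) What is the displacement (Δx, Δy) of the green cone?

(-1.8, -0.7)

The green cone started near (11.1, 4.6) and ended near (9.3, 3.9).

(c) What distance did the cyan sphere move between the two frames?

0.8

The cyan sphere moved from about (7.2, 4.2) to (6.4, 4.1), a distance of √(0.8² + 0.1²) ≈ 0.8.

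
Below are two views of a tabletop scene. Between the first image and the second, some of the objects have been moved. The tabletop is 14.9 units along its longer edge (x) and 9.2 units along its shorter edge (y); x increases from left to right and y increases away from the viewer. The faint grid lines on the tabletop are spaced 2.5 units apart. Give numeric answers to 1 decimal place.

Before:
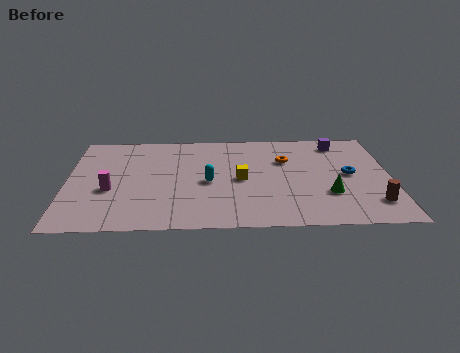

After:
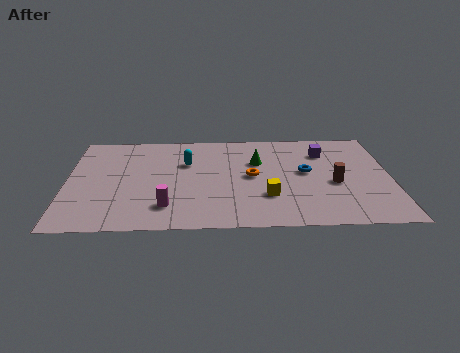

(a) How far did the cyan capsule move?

2.1

The cyan capsule was near (6.5, 4.2) before and (5.5, 6.1) after, so it travelled √(1.0² + 1.9²) ≈ 2.1 units.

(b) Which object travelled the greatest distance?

the green cone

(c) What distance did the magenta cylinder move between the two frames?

3.1

The magenta cylinder moved from about (2.0, 3.6) to (4.6, 2.0), a distance of √(2.6² + 1.6²) ≈ 3.1.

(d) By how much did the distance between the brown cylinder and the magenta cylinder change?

-4.2

The distance was about 12.1 in the first image and 7.9 in the second, so they moved 4.2 units closer together.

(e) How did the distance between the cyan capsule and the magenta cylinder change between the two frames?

-0.3

The distance was about 4.5 in the first image and 4.2 in the second, so they moved 0.3 units closer together.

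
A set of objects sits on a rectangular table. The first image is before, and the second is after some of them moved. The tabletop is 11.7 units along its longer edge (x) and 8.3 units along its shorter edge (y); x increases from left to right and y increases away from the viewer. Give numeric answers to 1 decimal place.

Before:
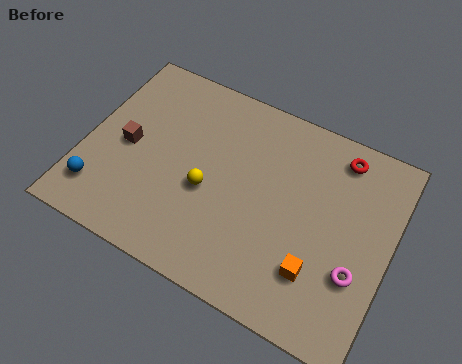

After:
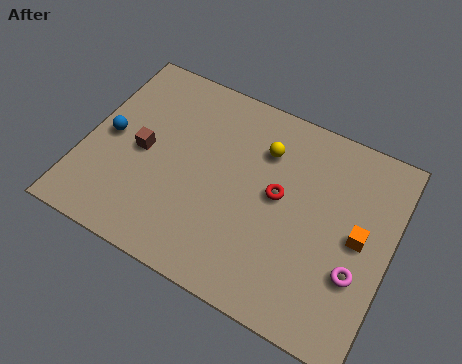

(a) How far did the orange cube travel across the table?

2.4

From (9.2, 2.2) to (10.5, 4.2), the orange cube covered √(1.3² + 2.0²) ≈ 2.4 units.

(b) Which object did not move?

the magenta torus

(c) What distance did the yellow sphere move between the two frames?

3.2

From (4.8, 3.5) to (6.6, 6.1), the yellow sphere covered √(1.8² + 2.6²) ≈ 3.2 units.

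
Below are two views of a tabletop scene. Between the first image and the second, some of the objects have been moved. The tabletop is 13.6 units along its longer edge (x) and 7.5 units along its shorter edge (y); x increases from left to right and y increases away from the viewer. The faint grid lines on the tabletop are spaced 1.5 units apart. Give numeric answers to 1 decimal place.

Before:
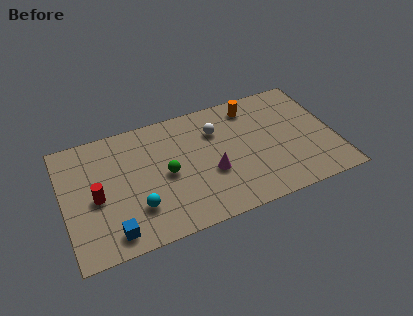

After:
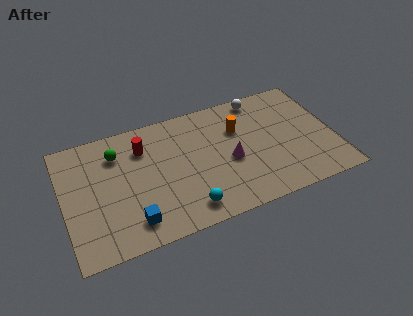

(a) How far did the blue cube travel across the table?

1.0

From (2.2, 1.1) to (3.2, 1.4), the blue cube covered √(1.0² + 0.3²) ≈ 1.0 units.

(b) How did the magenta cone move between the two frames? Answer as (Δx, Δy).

(1.0, 0.4)

The magenta cone started near (7.3, 2.9) and ended near (8.3, 3.3).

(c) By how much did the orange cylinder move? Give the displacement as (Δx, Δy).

(-0.8, -1.2)

The orange cylinder started near (9.7, 6.3) and ended near (8.9, 5.1).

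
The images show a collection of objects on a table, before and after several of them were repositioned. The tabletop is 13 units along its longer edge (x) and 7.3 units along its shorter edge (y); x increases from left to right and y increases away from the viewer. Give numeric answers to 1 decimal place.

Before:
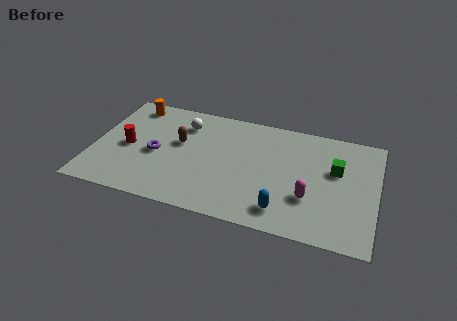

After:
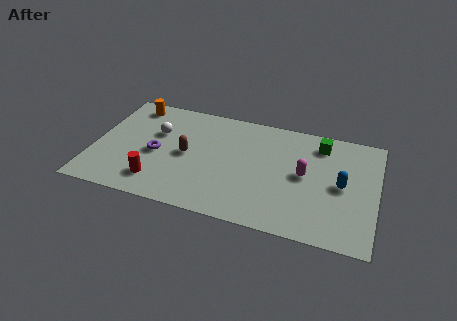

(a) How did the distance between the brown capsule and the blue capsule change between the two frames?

+1.3

Before: roughly 5.8 units apart; after: 7.1. That's 1.3 units further apart.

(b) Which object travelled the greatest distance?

the blue capsule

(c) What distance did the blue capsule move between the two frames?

3.4

The blue capsule moved from about (8.9, 1.3) to (11.4, 3.6), a distance of √(2.5² + 2.3²) ≈ 3.4.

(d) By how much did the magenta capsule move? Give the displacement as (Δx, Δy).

(-0.3, 1.4)

From the two frames, the magenta capsule sits at roughly (10.0, 2.4) before and (9.7, 3.8) after.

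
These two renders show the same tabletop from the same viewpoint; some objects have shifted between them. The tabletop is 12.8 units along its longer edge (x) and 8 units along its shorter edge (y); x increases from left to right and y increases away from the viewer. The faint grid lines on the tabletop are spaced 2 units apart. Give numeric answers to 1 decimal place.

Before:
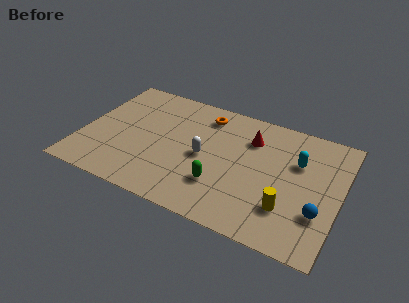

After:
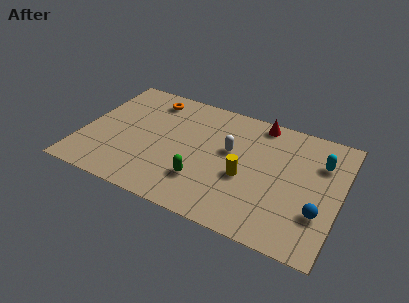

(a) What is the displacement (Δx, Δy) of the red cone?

(0.3, 1.3)

The red cone was at about (8.2, 5.9) and moved to about (8.5, 7.2).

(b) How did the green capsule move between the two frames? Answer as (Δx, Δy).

(-0.9, -0.1)

The green capsule was at about (7.1, 2.3) and moved to about (6.2, 2.2).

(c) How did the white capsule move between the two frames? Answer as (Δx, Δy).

(1.2, 0.9)

The white capsule was at about (6.1, 3.8) and moved to about (7.3, 4.7).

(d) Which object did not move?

the blue sphere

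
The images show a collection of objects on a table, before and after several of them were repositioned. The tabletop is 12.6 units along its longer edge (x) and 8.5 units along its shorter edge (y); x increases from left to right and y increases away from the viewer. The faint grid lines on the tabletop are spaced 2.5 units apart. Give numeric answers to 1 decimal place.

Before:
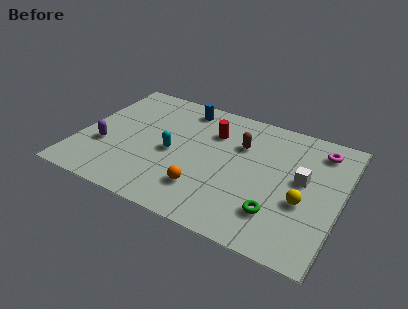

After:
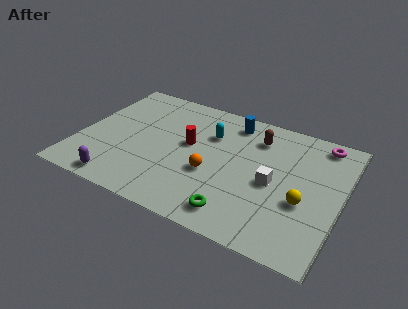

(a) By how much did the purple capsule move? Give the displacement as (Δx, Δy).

(1.1, -2.1)

The purple capsule started near (1.3, 3.0) and ended near (2.4, 0.9).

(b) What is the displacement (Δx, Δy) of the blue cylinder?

(2.4, -0.1)

The blue cylinder started near (4.6, 7.3) and ended near (7.0, 7.2).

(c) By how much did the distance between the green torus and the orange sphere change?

-1.0

They were about 3.5 units apart before and 2.5 after — 1.0 units closer together.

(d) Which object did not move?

the yellow sphere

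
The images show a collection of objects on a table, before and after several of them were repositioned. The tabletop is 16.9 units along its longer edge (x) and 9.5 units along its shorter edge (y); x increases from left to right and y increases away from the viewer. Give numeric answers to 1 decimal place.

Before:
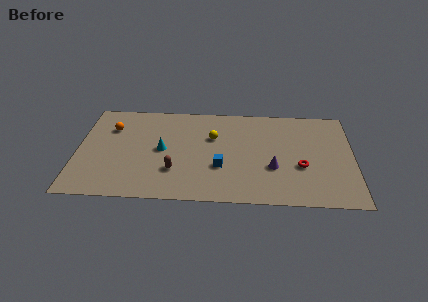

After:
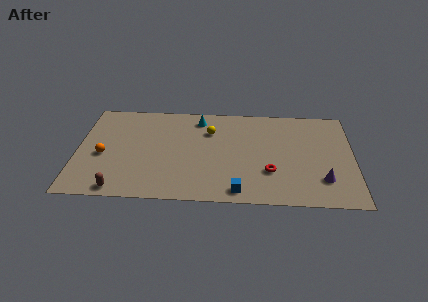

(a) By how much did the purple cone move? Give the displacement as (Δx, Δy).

(3.0, -1.0)

The purple cone was at about (12.0, 3.4) and moved to about (15.0, 2.4).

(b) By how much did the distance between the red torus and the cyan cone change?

-1.9

Before: roughly 8.6 units apart; after: 6.7. That's 1.9 units closer together.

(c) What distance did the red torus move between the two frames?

2.0

The red torus was near (13.7, 3.6) before and (11.8, 3.0) after, so it travelled √(1.9² + 0.6²) ≈ 2.0 units.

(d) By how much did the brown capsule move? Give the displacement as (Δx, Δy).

(-3.3, -1.9)

From the two frames, the brown capsule sits at roughly (6.0, 2.8) before and (2.7, 0.9) after.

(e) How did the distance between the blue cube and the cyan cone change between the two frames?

+3.4

Before: roughly 3.9 units apart; after: 7.3. That's 3.4 units further apart.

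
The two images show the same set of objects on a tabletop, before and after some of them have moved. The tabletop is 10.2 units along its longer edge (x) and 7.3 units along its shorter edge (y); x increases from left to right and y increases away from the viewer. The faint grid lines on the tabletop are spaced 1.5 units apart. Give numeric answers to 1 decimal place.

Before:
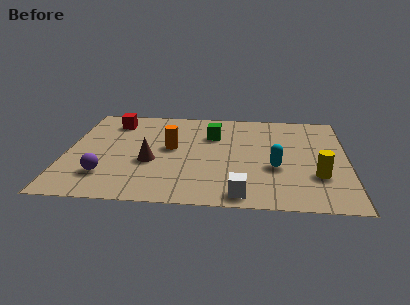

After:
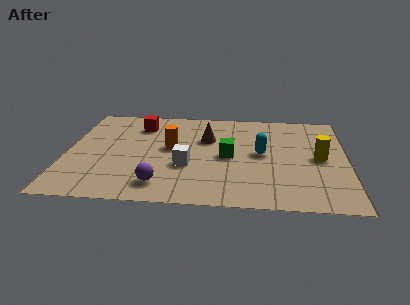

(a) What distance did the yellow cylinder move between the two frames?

1.3

The yellow cylinder moved from about (9.1, 2.3) to (9.2, 3.6), a distance of √(0.1² + 1.3²) ≈ 1.3.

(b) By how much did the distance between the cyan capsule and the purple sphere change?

-1.8

Before: roughly 6.2 units apart; after: 4.4. That's 1.8 units closer together.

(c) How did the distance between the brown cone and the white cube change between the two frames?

-1.7

The distance was about 3.9 in the first image and 2.2 in the second, so they moved 1.7 units closer together.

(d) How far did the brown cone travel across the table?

2.8

The brown cone was near (3.1, 2.9) before and (5.1, 4.8) after, so it travelled √(2.0² + 1.9²) ≈ 2.8 units.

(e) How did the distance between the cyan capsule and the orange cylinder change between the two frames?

-0.7

The distance was about 4.0 in the first image and 3.3 in the second, so they moved 0.7 units closer together.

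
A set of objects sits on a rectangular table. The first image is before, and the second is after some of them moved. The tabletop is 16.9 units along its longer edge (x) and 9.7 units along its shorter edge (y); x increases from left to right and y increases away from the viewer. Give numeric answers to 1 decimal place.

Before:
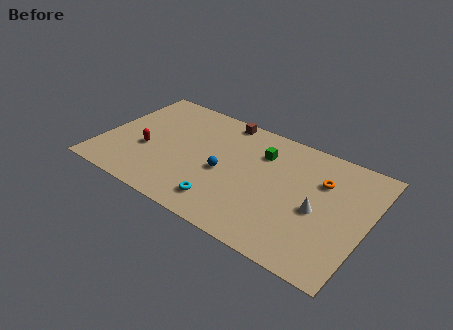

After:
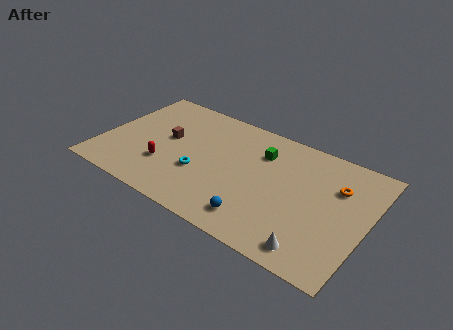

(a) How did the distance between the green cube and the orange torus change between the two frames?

+1.0

They were about 3.9 units apart before and 4.9 after — 1.0 units further apart.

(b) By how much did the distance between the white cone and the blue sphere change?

-2.4

They were about 6.0 units apart before and 3.6 after — 2.4 units closer together.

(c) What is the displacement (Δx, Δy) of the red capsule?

(1.4, -0.8)

The red capsule started near (2.9, 3.8) and ended near (4.3, 3.0).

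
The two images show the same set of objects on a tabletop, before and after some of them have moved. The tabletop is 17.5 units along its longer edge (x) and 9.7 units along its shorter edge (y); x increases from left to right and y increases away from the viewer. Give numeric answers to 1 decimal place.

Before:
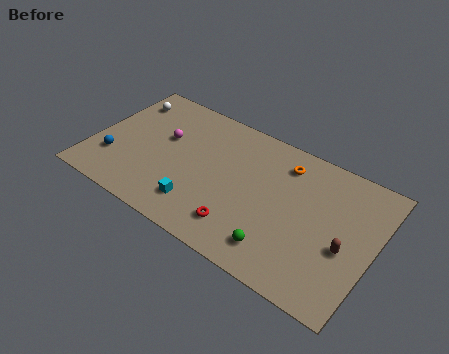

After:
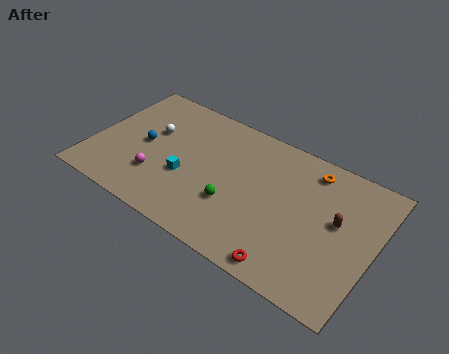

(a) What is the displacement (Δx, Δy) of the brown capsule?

(-0.7, 1.5)

The brown capsule started near (15.9, 4.0) and ended near (15.2, 5.5).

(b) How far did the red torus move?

3.3

The red torus moved from about (9.8, 2.0) to (12.9, 1.0), a distance of √(3.1² + 1.0²) ≈ 3.3.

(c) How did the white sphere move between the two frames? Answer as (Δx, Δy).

(2.1, -1.7)

The white sphere was at about (1.3, 7.7) and moved to about (3.4, 6.0).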